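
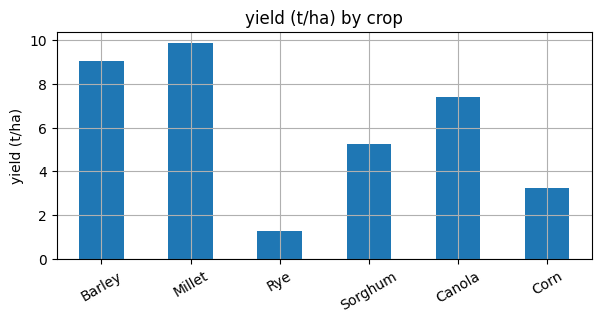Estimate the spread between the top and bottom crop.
Max Millet ≈ 10, min Rye ≈ 1; range ≈ 9.

≈ 9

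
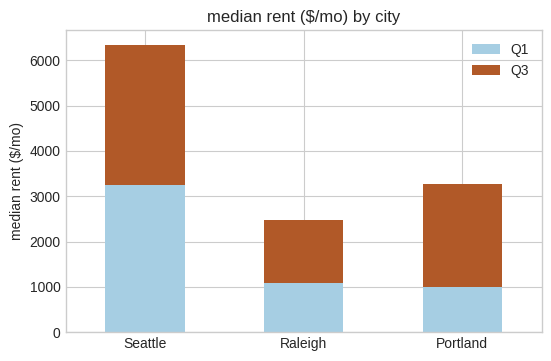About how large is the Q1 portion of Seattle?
≈ 3000

Q1 top ≈ 3000, bottom ≈ 0; segment ≈ 3000.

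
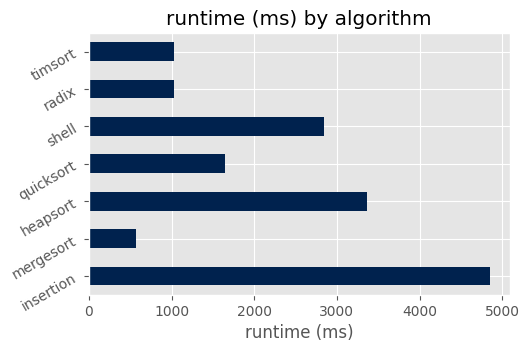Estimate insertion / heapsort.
insertion ≈ 5000, heapsort ≈ 3500; 5000/3500 ≈ 1.43.

≈ 1.43×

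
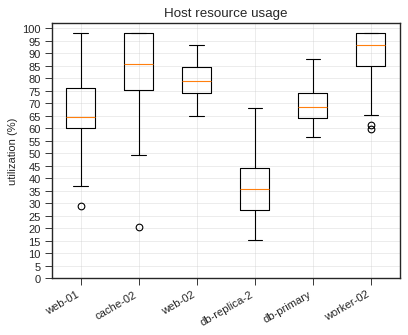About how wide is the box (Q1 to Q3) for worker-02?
Q3 ≈ 100, Q1 ≈ 85; IQR ≈ 15.

≈ 15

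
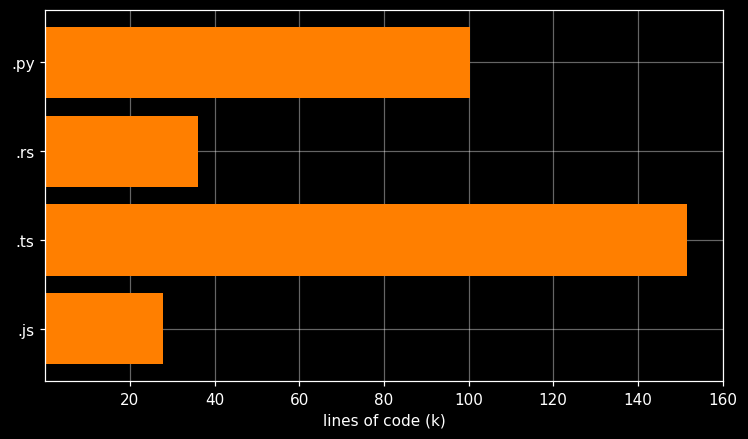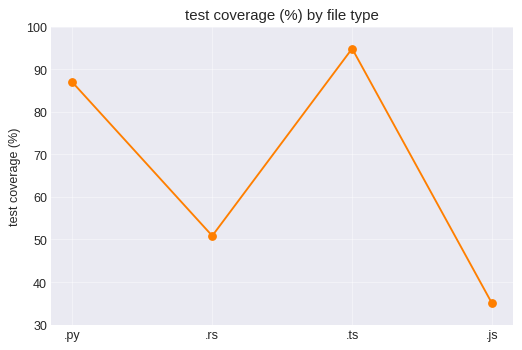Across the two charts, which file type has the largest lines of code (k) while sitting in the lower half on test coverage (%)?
.rs

Chart 2 median test coverage (%) ≈ 70; below-median file types: .rs, .js. Among those, .rs has the highest lines of code (k) (≈ 40).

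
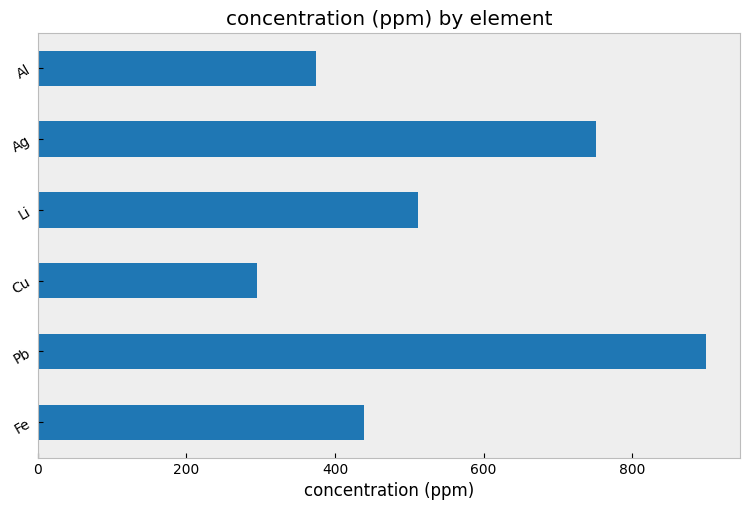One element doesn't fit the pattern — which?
Pb ≈ 900; the rest sit between ≈ 300 and ≈ 800.

Pb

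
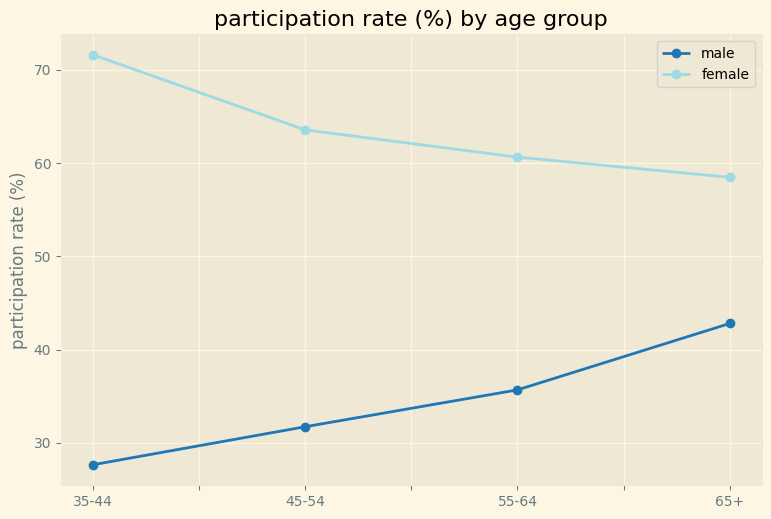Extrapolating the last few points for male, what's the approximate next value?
≈ 52.5

Last three: 30, 35, 45 → slope ≈ 7.5/step → next ≈ 52.5.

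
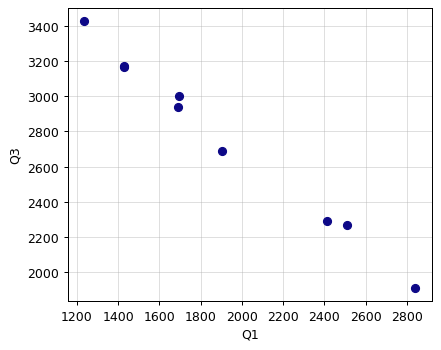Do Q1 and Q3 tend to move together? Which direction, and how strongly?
Points are negatively correlated; strong (|r| ≈ 1.0).

negative, strong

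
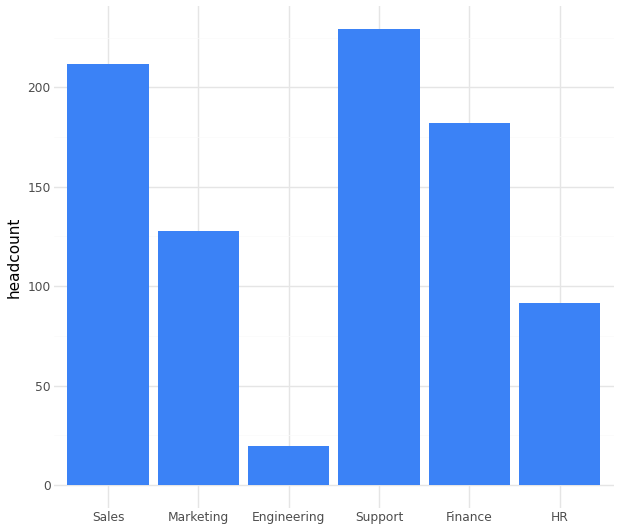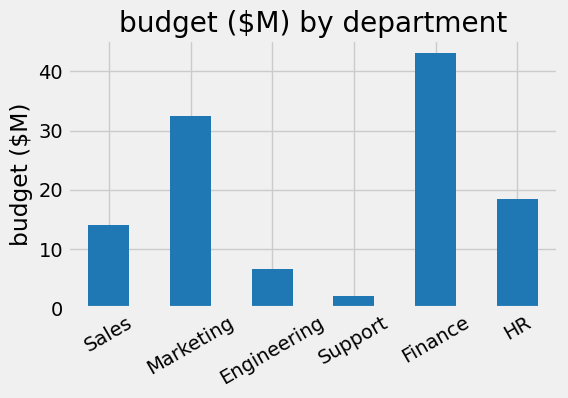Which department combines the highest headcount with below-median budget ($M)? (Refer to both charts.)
Support

Chart 2 median budget ($M) ≈ 15; below-median departments: Sales, Engineering, Support. Among those, Support has the highest headcount (≈ 225).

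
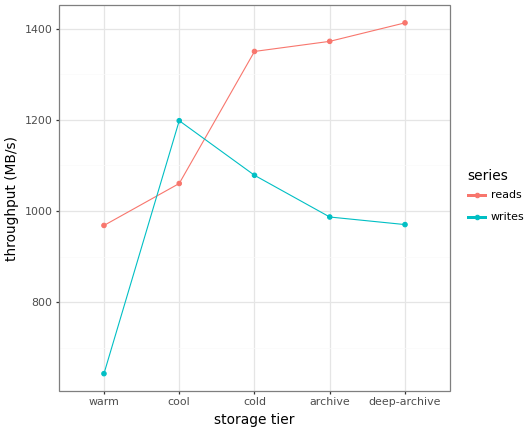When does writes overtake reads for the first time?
cool

warm: writes ≈ 600 vs reads ≈ 1000 (not yet); cool: writes ≈ 1200 vs reads ≈ 1100 (first crossover).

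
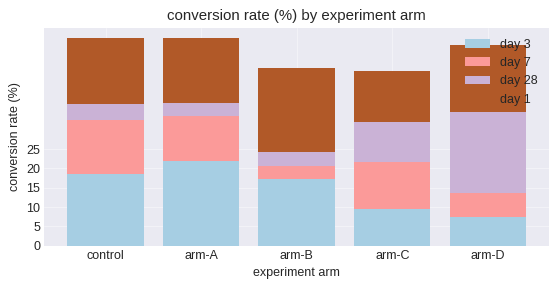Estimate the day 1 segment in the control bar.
≈ 20

day 1 top ≈ 55, bottom ≈ 35; segment ≈ 20.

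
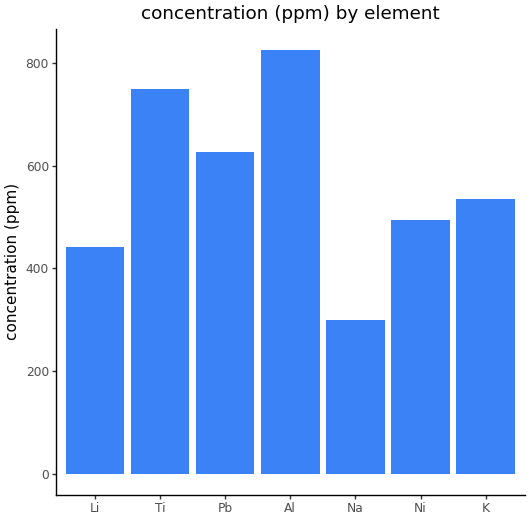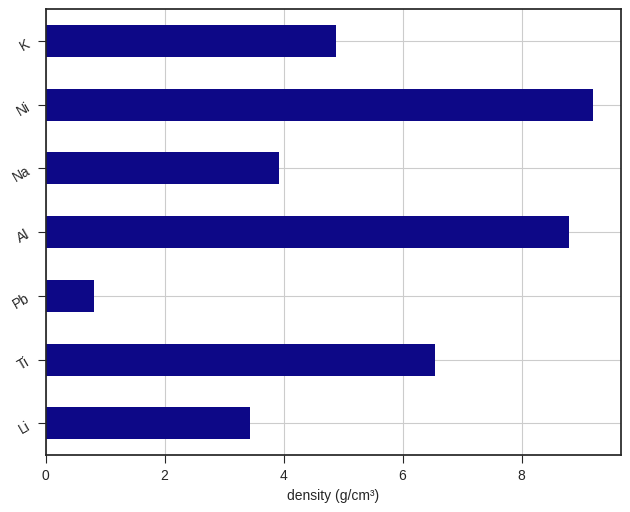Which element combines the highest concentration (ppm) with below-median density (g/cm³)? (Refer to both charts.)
Chart 2 median density (g/cm³) ≈ 5; below-median elements: Li, Pb, Na. Among those, Pb has the highest concentration (ppm) (≈ 600).

Pb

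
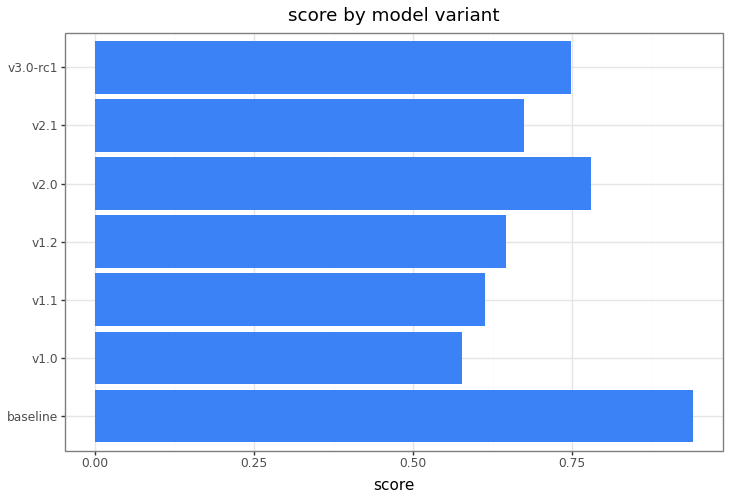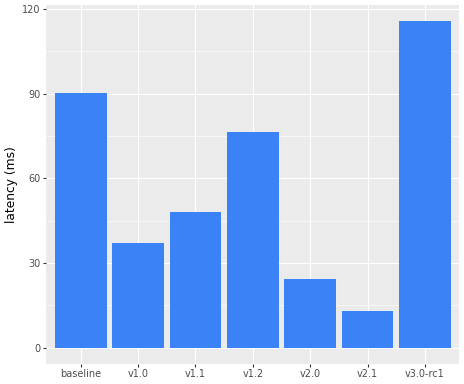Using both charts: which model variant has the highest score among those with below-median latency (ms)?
v2.0

Chart 2 median latency (ms) ≈ 40; below-median model variants: v1.0, v2.0, v2.1. Among those, v2.0 has the highest score (≈ 0.8).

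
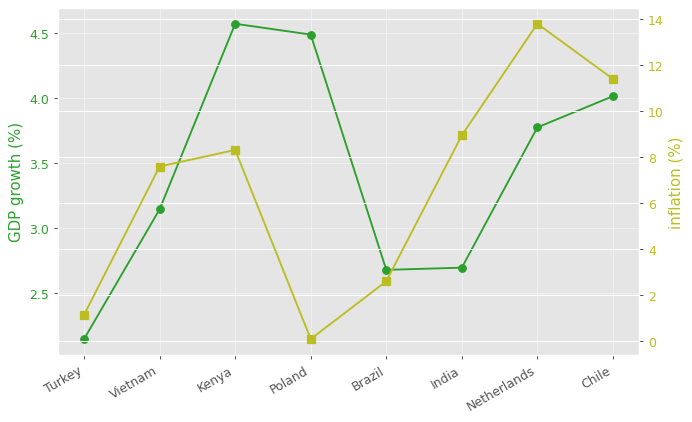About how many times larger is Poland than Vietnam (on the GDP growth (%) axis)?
≈ 1.5×

Poland ≈ 4.5, Vietnam ≈ 3.0; 4.5/3.0 ≈ 1.5.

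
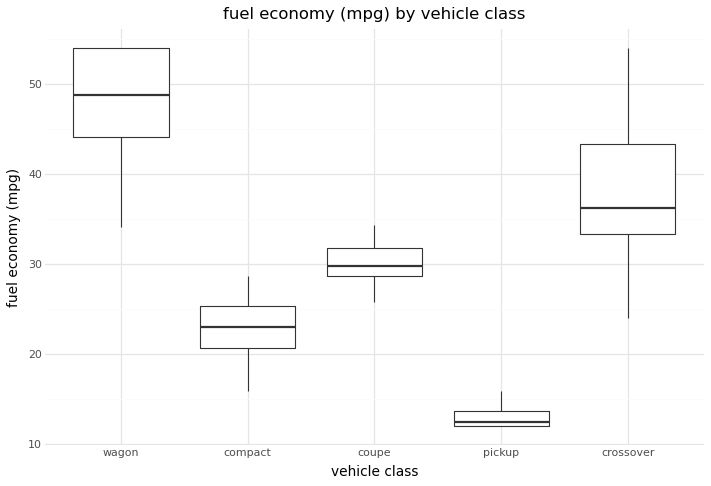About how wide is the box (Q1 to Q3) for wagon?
Q3 ≈ 55, Q1 ≈ 45; IQR ≈ 10.

≈ 10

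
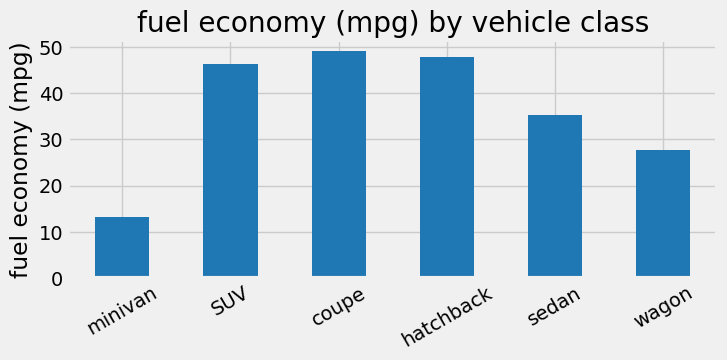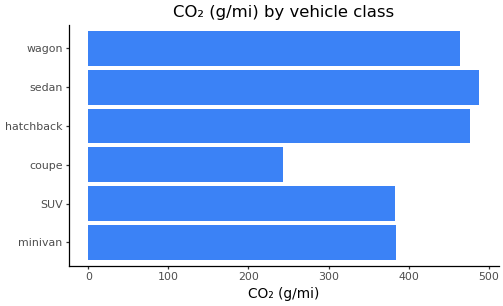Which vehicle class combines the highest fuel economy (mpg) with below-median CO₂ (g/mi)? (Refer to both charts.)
coupe

Chart 2 median CO₂ (g/mi) ≈ 400; below-median vehicle classes: minivan, SUV, coupe. Among those, coupe has the highest fuel economy (mpg) (≈ 50).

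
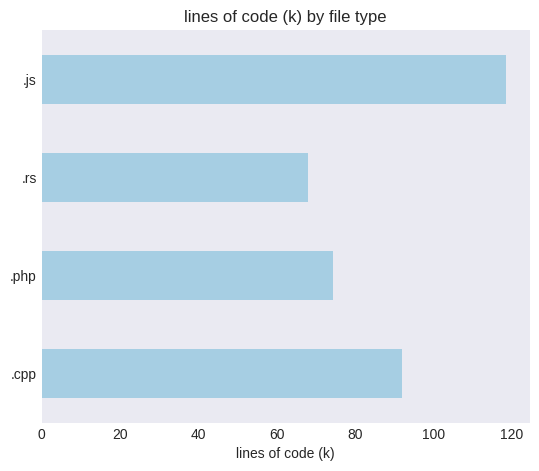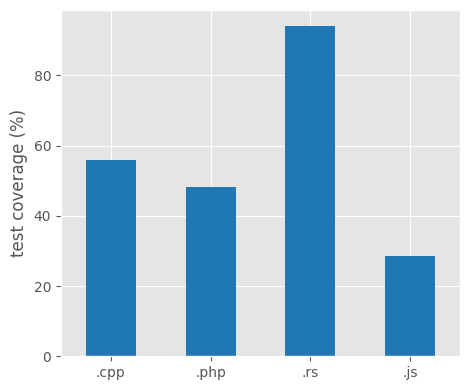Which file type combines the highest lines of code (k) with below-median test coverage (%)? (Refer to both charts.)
Chart 2 median test coverage (%) ≈ 50; below-median file types: .php, .js. Among those, .js has the highest lines of code (k) (≈ 120).

.js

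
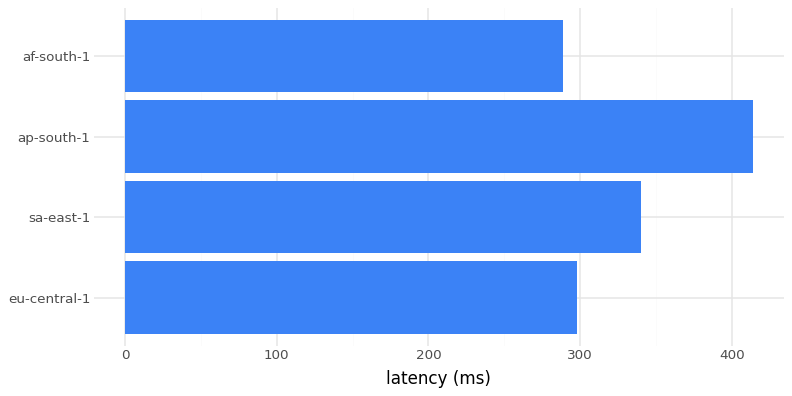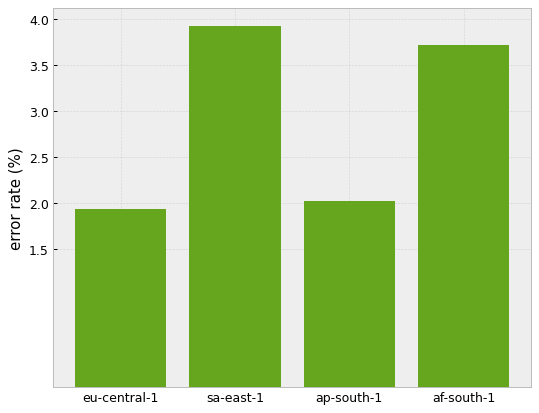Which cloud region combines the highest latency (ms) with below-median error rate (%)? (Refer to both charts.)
ap-south-1

Chart 2 median error rate (%) ≈ 3; below-median cloud regions: eu-central-1, ap-south-1. Among those, ap-south-1 has the highest latency (ms) (≈ 400).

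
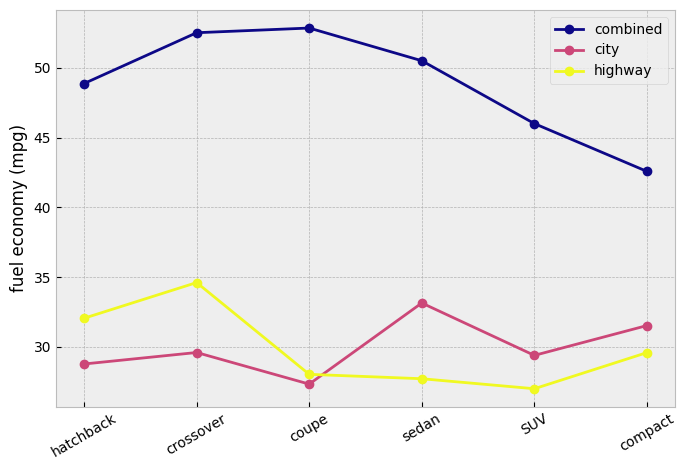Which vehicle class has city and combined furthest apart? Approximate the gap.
coupe: city ≈ 25, combined ≈ 55 → gap ≈ 30. Next-largest (crossover) is only ≈ 25.

coupe, ≈ 30 mpg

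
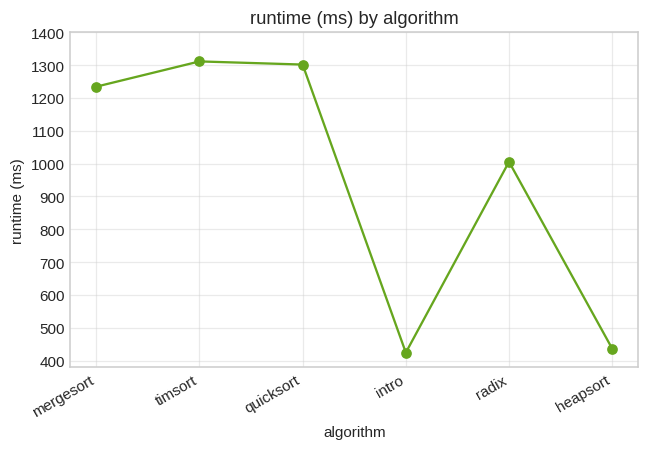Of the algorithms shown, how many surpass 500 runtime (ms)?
4

Above 500: mergesort, timsort, quicksort, radix.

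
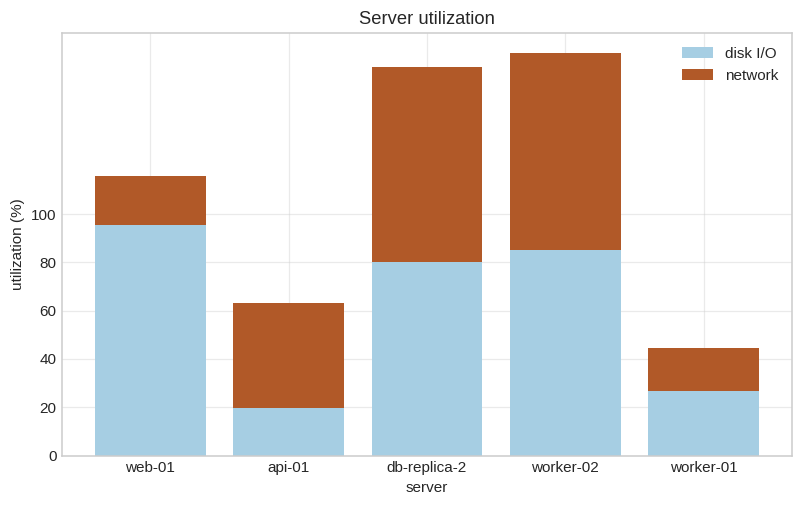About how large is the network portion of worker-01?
≈ 20

network top ≈ 40, bottom ≈ 20; segment ≈ 20.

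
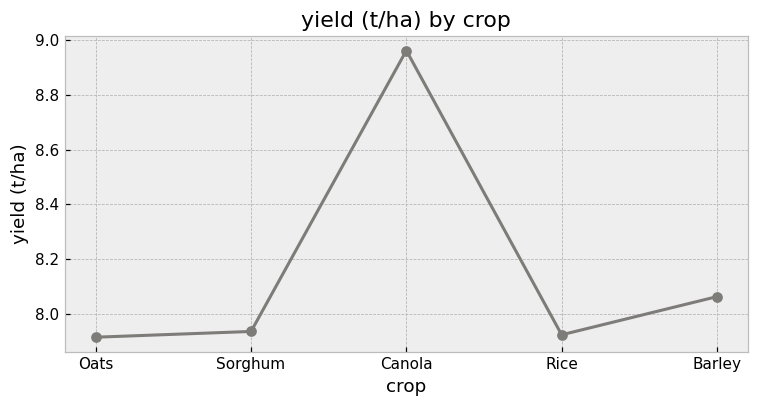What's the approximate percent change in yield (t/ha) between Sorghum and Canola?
≈ +13.9%

Sorghum ≈ 7.9, Canola ≈ 9.0; (9.0 − 7.9) / 7.9 ≈ +13.9%.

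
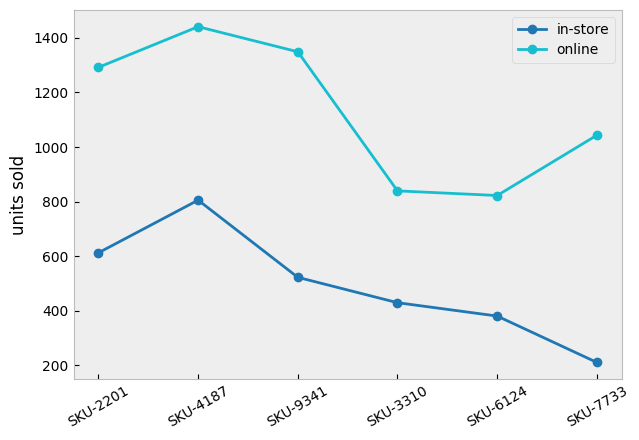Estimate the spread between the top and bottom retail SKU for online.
≈ 600

Max SKU-4187 ≈ 1400, min SKU-6124 ≈ 800; range ≈ 600.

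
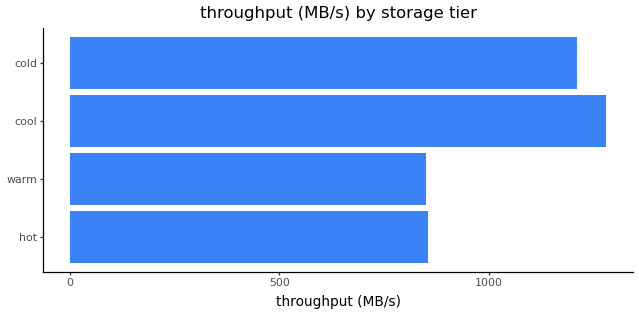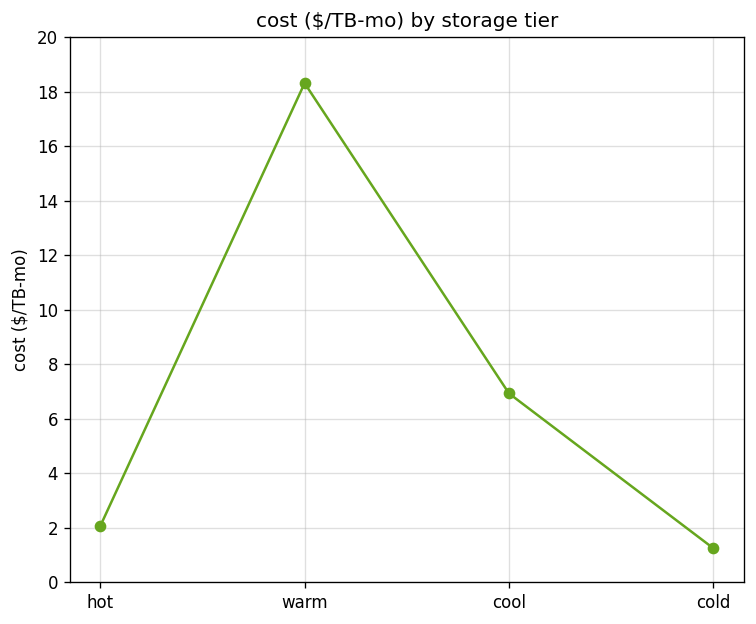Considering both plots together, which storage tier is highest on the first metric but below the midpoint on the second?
Chart 2 median cost ($/TB-mo) ≈ 4; below-median storage tiers: hot, cold. Among those, cold has the highest throughput (MB/s) (≈ 1200).

cold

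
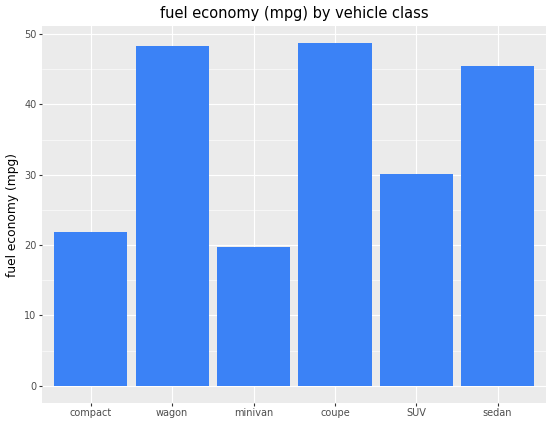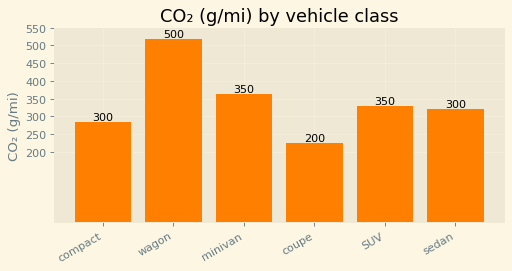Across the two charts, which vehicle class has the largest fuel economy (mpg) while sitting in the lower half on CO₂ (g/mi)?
coupe

Chart 2 median CO₂ (g/mi) ≈ 300; below-median vehicle classes: compact, coupe, sedan. Among those, coupe has the highest fuel economy (mpg) (≈ 50).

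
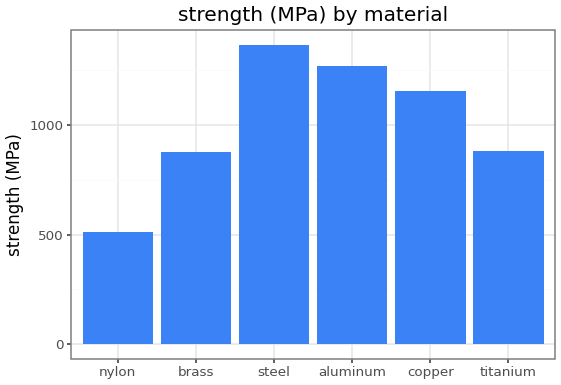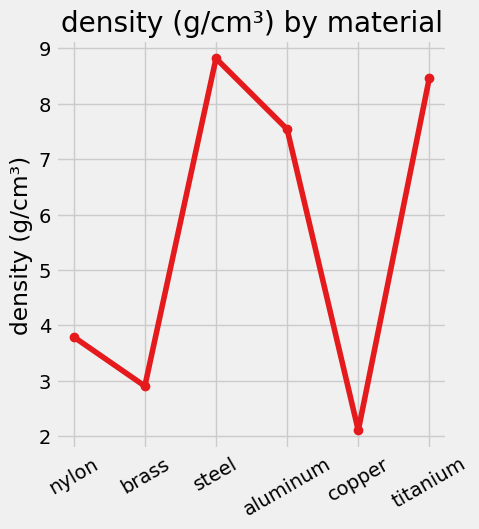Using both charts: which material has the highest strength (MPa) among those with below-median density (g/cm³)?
copper

Chart 2 median density (g/cm³) ≈ 6; below-median materials: nylon, brass, copper. Among those, copper has the highest strength (MPa) (≈ 1200).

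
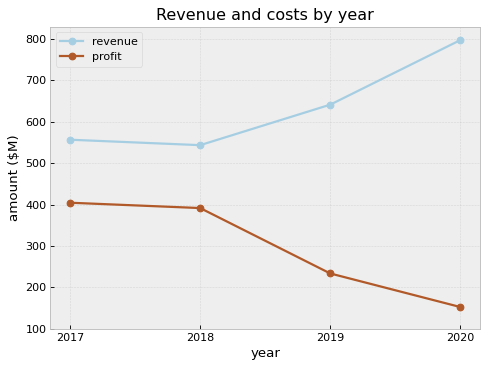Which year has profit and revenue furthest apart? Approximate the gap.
2020: profit ≈ 200, revenue ≈ 800 → gap ≈ 600. Next-largest (2019) is only ≈ 400.

2020, ≈ 600 $M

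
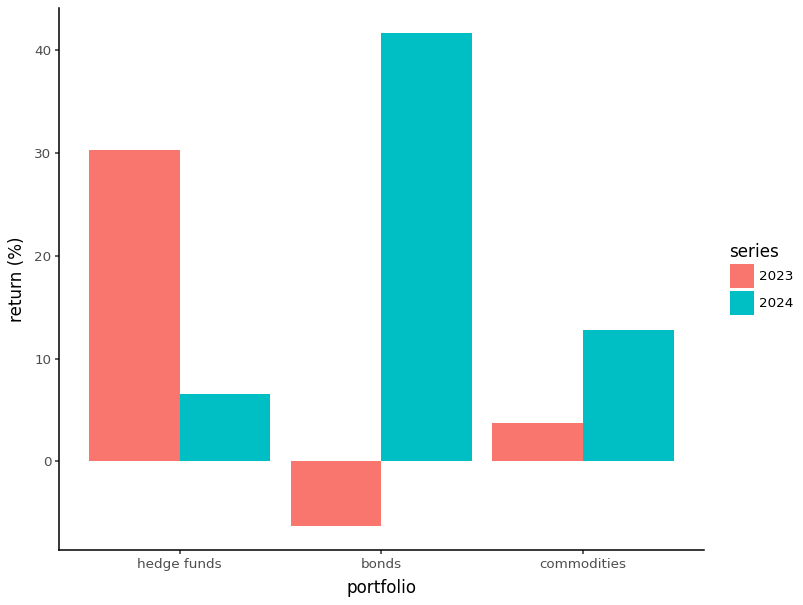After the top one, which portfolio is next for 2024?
commodities

Top 3 for 2024: bonds ≈ 40, commodities ≈ 15, hedge funds ≈ 5.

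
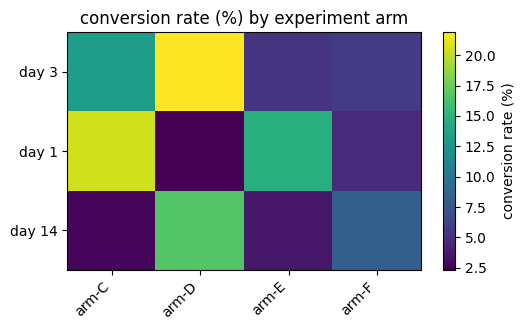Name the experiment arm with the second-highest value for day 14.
arm-F

Top 3 for day 14: arm-D ≈ 16, arm-F ≈ 8, arm-E ≈ 4.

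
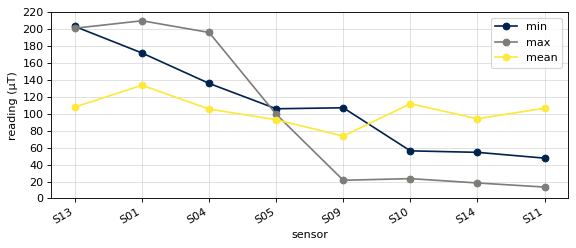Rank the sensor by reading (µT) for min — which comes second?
Top 3 for min: S13 ≈ 200, S01 ≈ 180, S04 ≈ 140.

S01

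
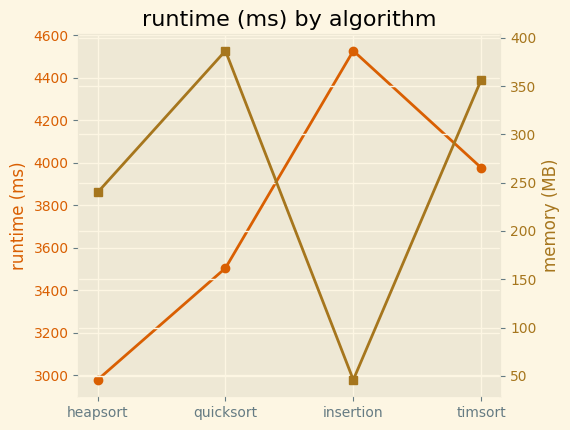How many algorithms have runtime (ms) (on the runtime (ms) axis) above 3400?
Above 3400: quicksort, insertion, timsort.

3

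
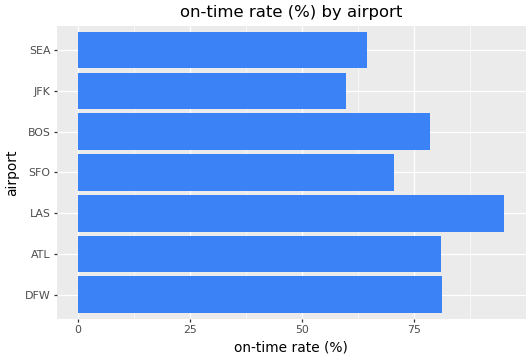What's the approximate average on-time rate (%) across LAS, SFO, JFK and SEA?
≈ 72

(100 + 70 + 60 + 60) / 4 ≈ 72.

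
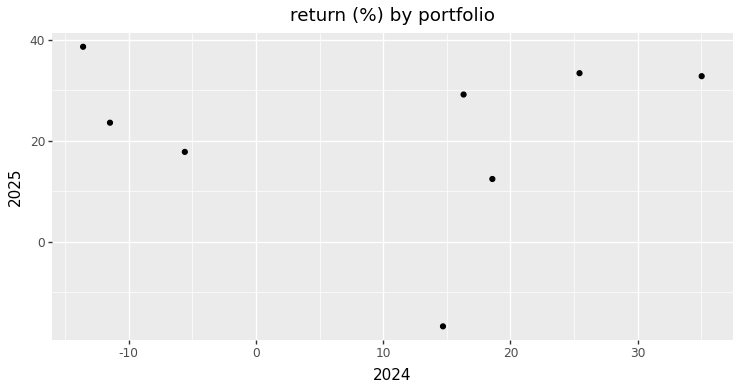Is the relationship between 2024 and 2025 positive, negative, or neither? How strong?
Points are roughly uncorrelated; weak (|r| ≈ 0.1).

no clear correlation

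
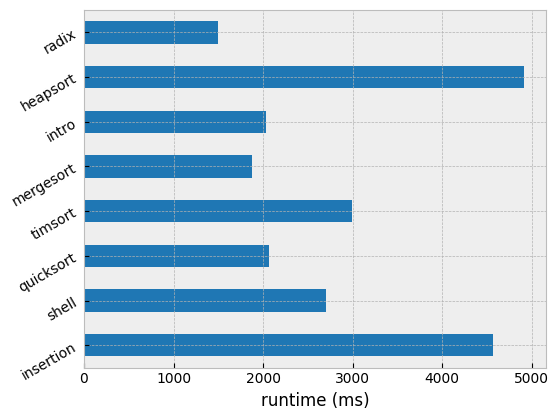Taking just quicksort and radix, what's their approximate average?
≈ 1750

(2000 + 1500) / 2 ≈ 1750.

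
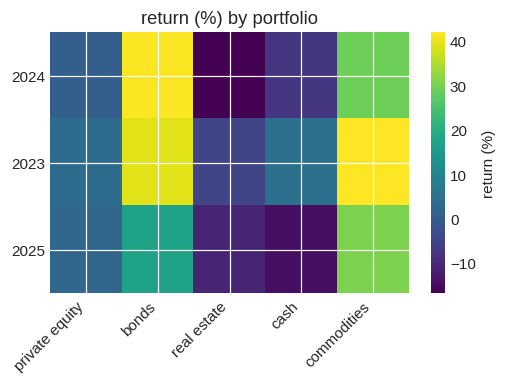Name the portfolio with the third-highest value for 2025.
private equity

Top 4 for 2025: commodities ≈ 30, bonds ≈ 15, private equity ≈ 5, real estate ≈ -10.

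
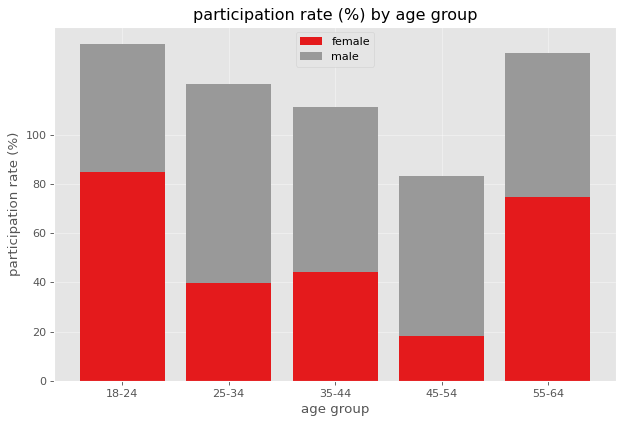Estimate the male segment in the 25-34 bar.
≈ 80

male top ≈ 120, bottom ≈ 40; segment ≈ 80.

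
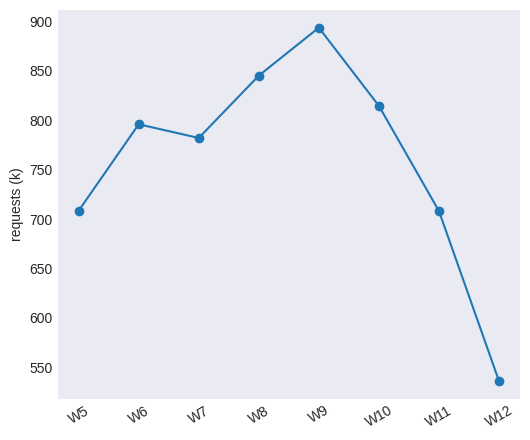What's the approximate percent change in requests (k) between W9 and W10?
W9 ≈ 900, W10 ≈ 800; (800 − 900) / 900 ≈ -11.1%.

≈ -11.1%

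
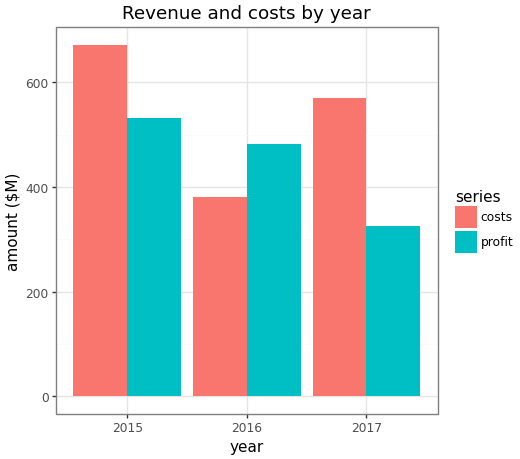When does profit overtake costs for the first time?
2016

2015: profit ≈ 500 vs costs ≈ 700 (not yet); 2016: profit ≈ 500 vs costs ≈ 400 (first crossover).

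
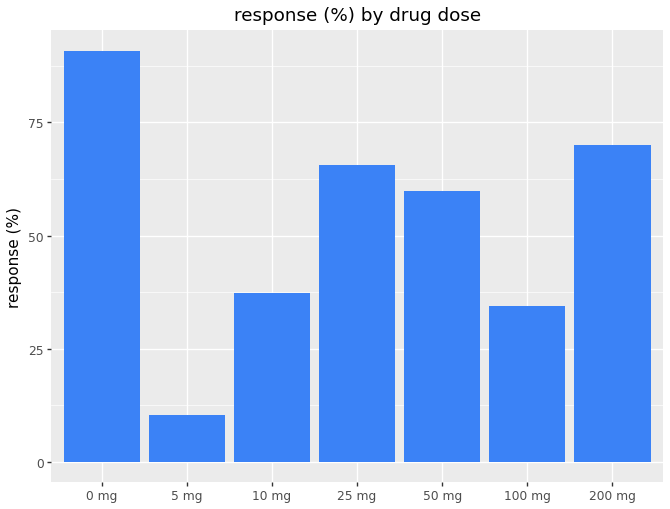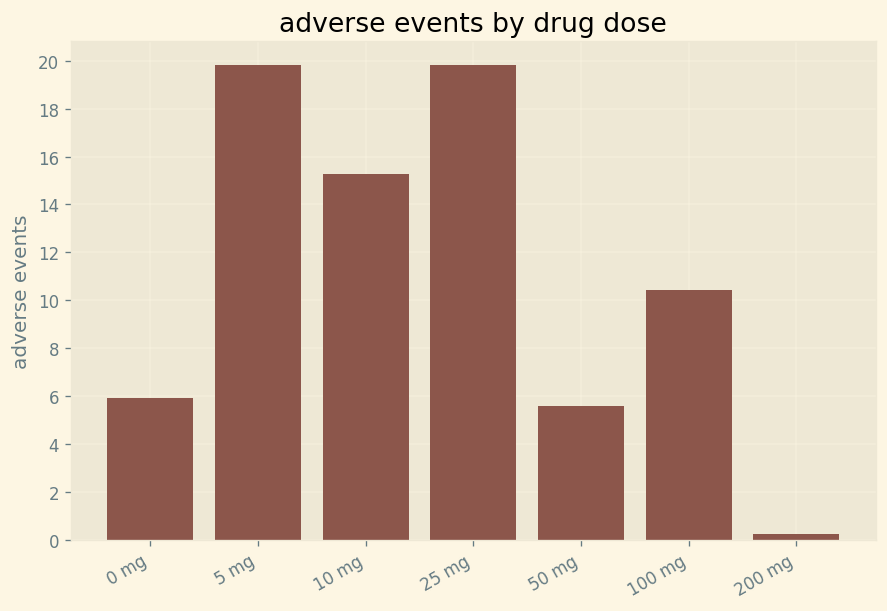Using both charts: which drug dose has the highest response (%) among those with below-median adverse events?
0 mg

Chart 2 median adverse events ≈ 10; below-median drug doses: 0 mg, 50 mg, 200 mg. Among those, 0 mg has the highest response (%) (≈ 90).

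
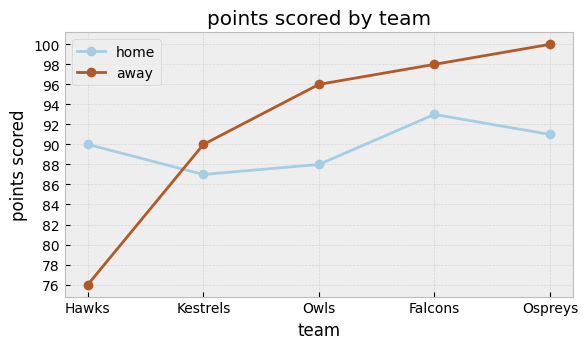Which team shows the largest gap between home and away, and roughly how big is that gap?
Hawks: home ≈ 90, away ≈ 76 → gap ≈ 14. Next-largest (Ospreys) is only ≈ 8.

Hawks, ≈ 14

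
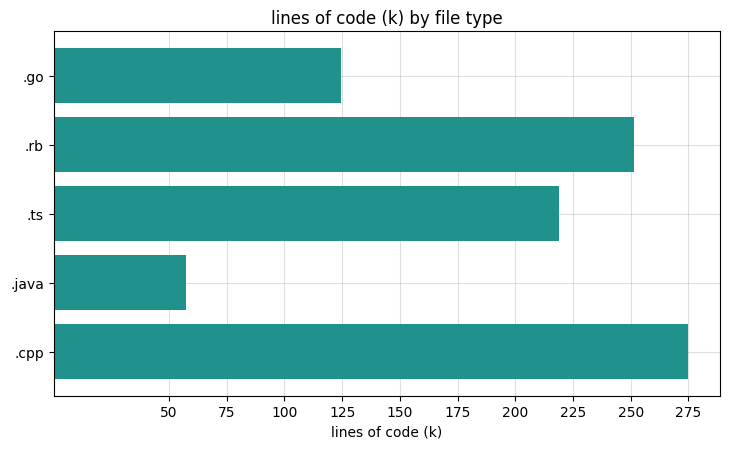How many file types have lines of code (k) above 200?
Above 200: .rb, .ts, .cpp.

3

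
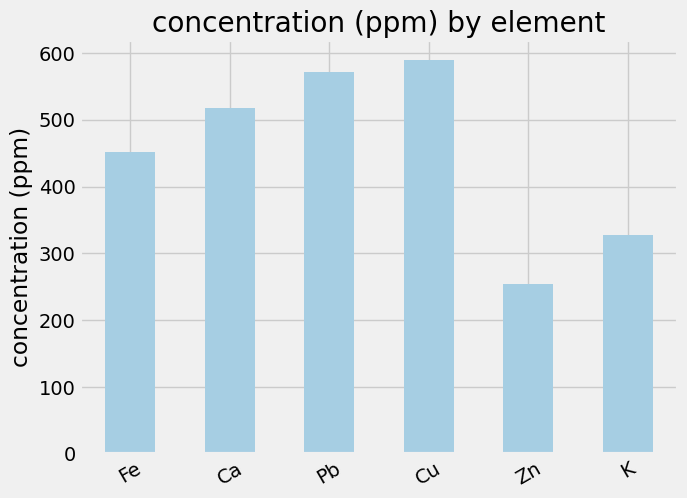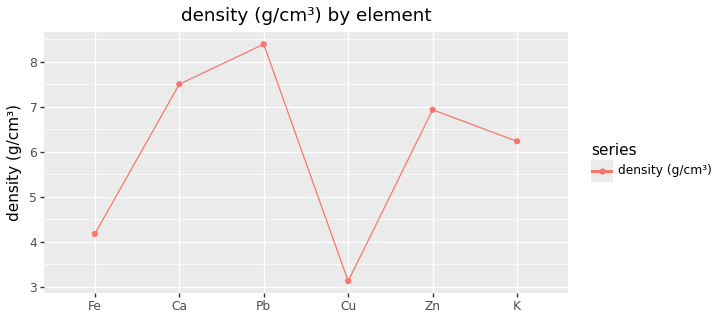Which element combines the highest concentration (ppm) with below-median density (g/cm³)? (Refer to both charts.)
Cu

Chart 2 median density (g/cm³) ≈ 7; below-median elements: Fe, Cu, K. Among those, Cu has the highest concentration (ppm) (≈ 600).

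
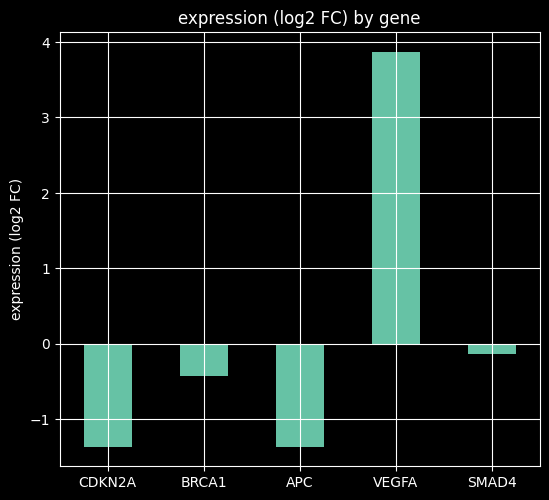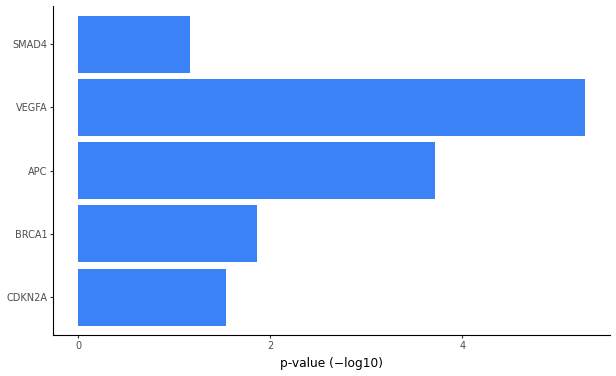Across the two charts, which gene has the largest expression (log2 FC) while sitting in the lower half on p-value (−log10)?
Chart 2 median p-value (−log10) ≈ 2; below-median genes: CDKN2A, SMAD4. Among those, SMAD4 has the highest expression (log2 FC) (≈ 0).

SMAD4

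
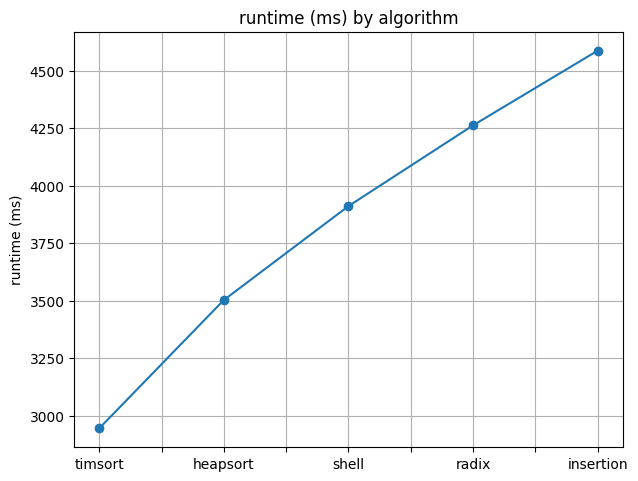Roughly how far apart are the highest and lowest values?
Max insertion ≈ 4600, min timsort ≈ 3000; range ≈ 1600.

≈ 1600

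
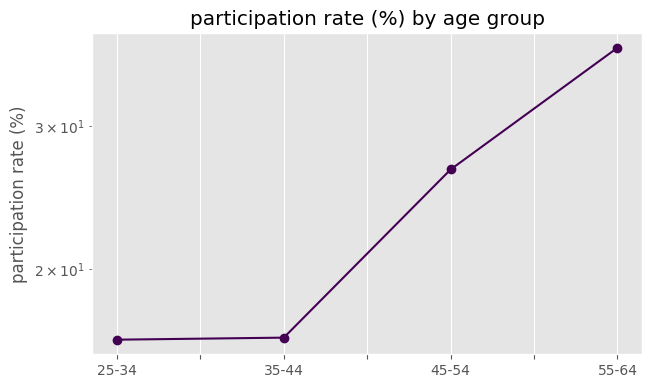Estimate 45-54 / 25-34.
45-54 ≈ 26, 25-34 ≈ 16; 26/16 ≈ 1.62.

≈ 1.62×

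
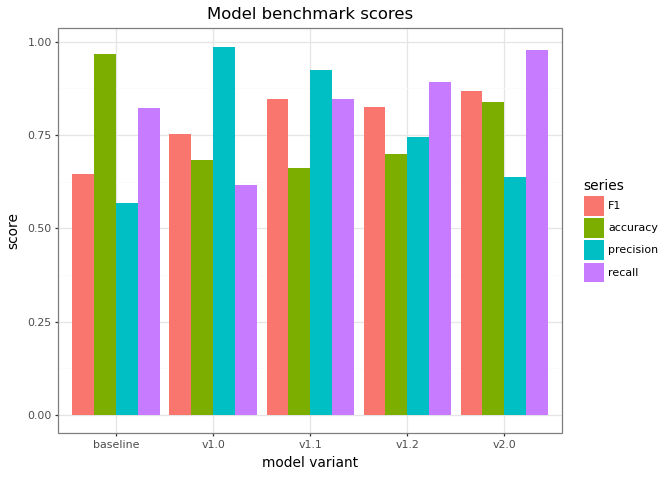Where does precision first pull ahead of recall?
baseline: precision ≈ 0.6 vs recall ≈ 0.8 (not yet); v1.0: precision ≈ 1.0 vs recall ≈ 0.6 (first crossover).

v1.0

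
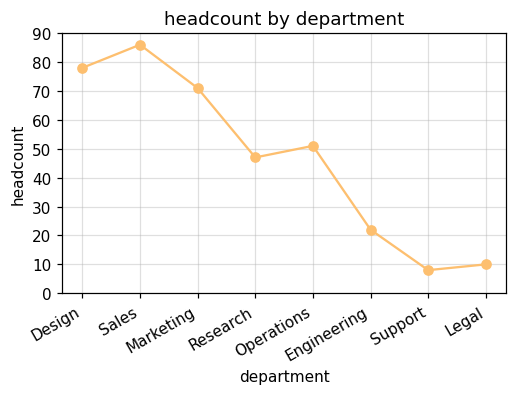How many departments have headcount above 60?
3

Above 60: Design, Sales, Marketing.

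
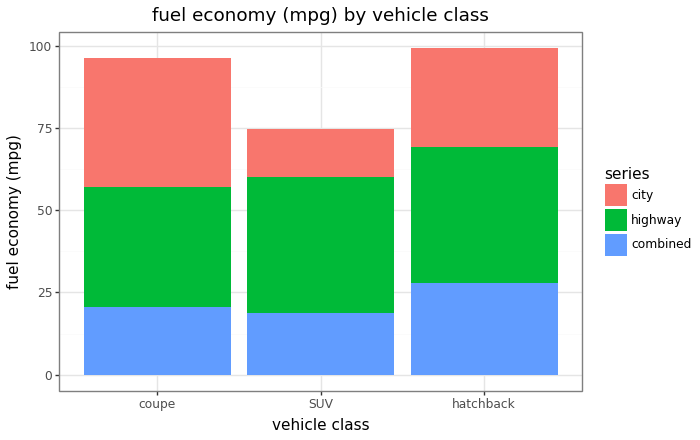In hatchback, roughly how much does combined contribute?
≈ 30

combined top ≈ 30, bottom ≈ 0; segment ≈ 30.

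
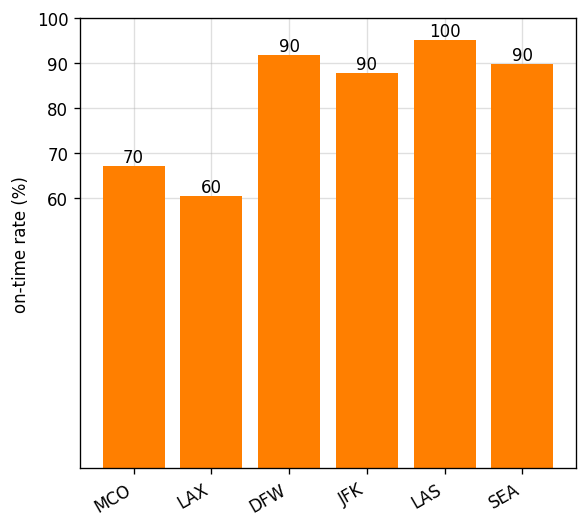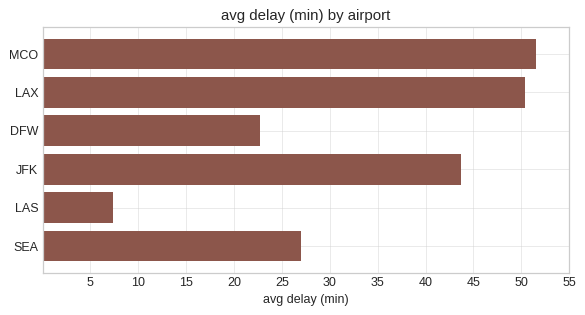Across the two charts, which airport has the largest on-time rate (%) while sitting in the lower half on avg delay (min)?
Chart 2 median avg delay (min) ≈ 35; below-median airports: DFW, LAS, SEA. Among those, LAS has the highest on-time rate (%) (≈ 100).

LAS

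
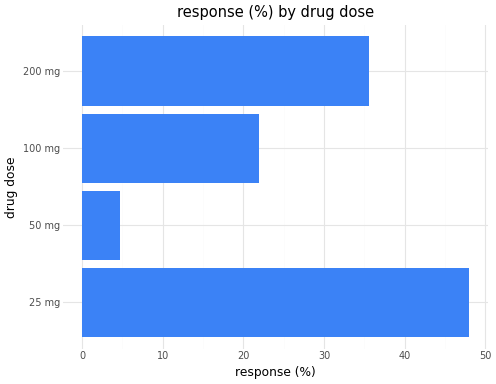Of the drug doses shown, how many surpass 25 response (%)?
Above 25: 25 mg, 200 mg.

2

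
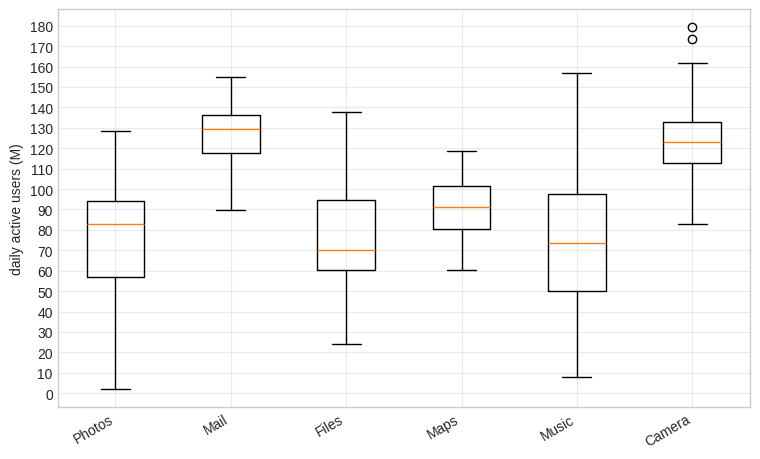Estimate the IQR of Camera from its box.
Q3 ≈ 130, Q1 ≈ 110; IQR ≈ 20.

≈ 20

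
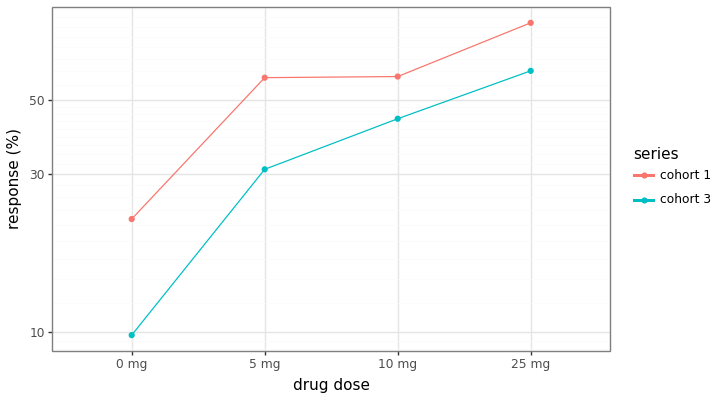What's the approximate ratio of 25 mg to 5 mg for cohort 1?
25 mg ≈ 90, 5 mg ≈ 60; 90/60 ≈ 1.5.

≈ 1.5×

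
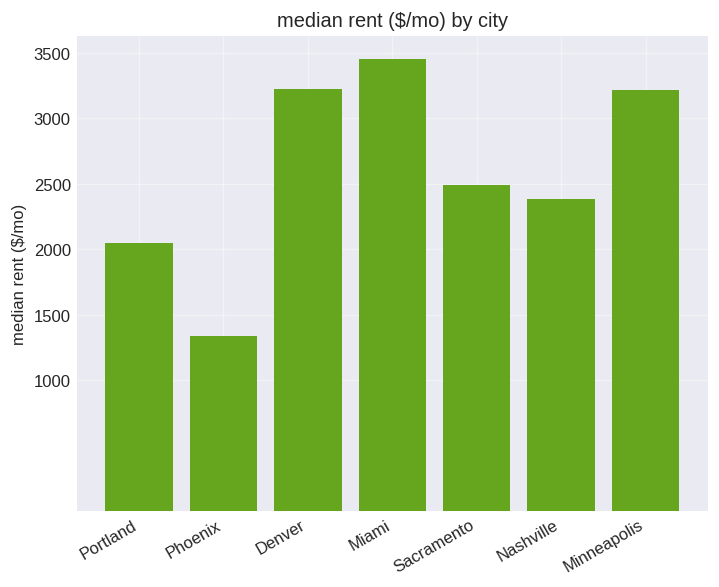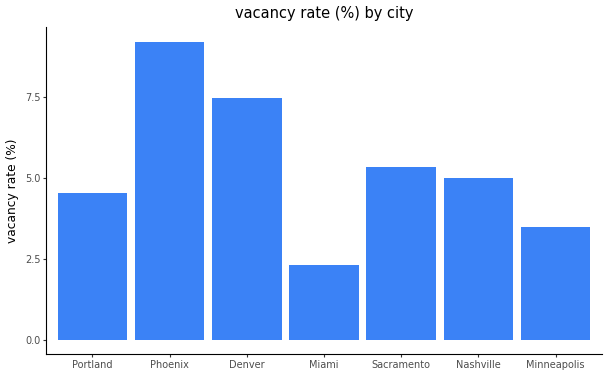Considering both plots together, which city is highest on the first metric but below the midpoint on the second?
Chart 2 median vacancy rate (%) ≈ 5; below-median cities: Portland, Miami, Minneapolis. Among those, Miami has the highest median rent ($/mo) (≈ 3500).

Miami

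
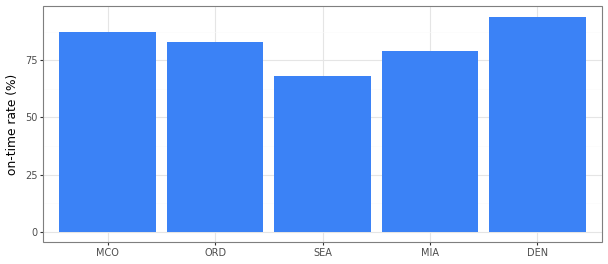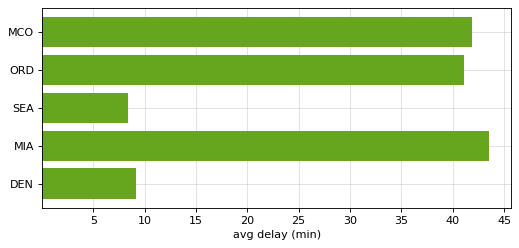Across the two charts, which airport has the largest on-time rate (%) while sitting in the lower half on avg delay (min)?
Chart 2 median avg delay (min) ≈ 40; below-median airports: SEA, DEN. Among those, DEN has the highest on-time rate (%) (≈ 90).

DEN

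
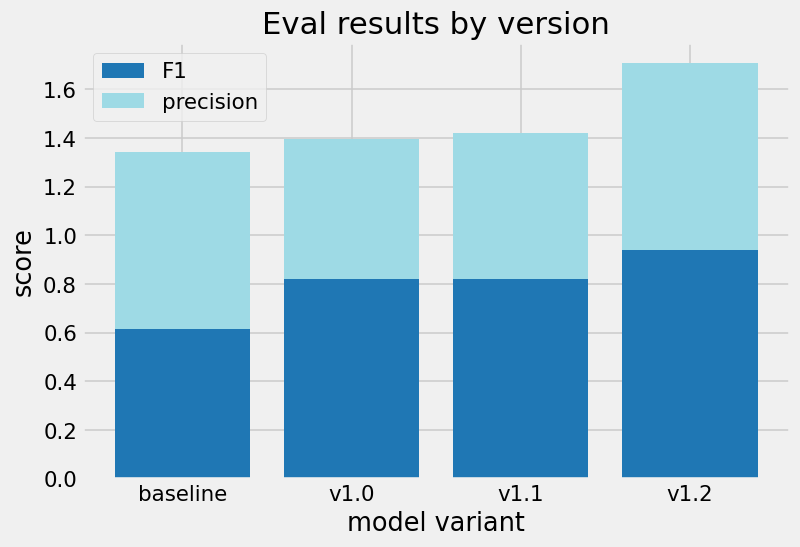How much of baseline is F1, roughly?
≈ 0.6

F1 top ≈ 0.6, bottom ≈ 0.0; segment ≈ 0.6.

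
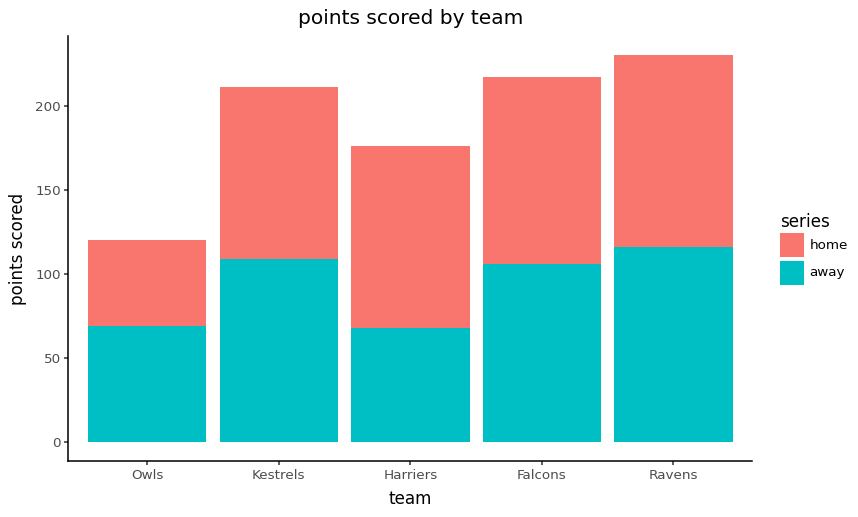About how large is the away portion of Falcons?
away top ≈ 100, bottom ≈ 0; segment ≈ 100.

≈ 100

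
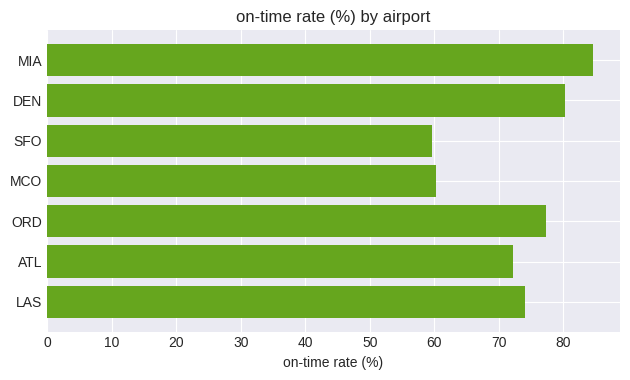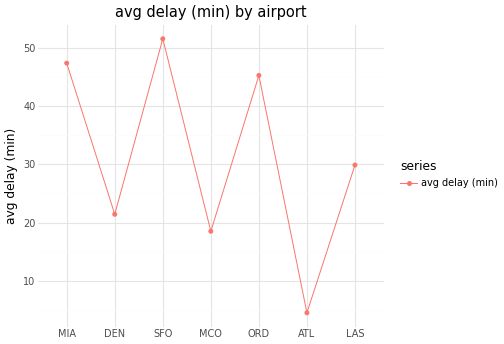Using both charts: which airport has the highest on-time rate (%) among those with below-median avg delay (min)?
Chart 2 median avg delay (min) ≈ 30; below-median airports: DEN, MCO, ATL. Among those, DEN has the highest on-time rate (%) (≈ 80).

DEN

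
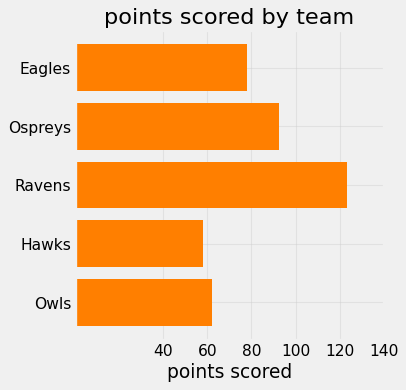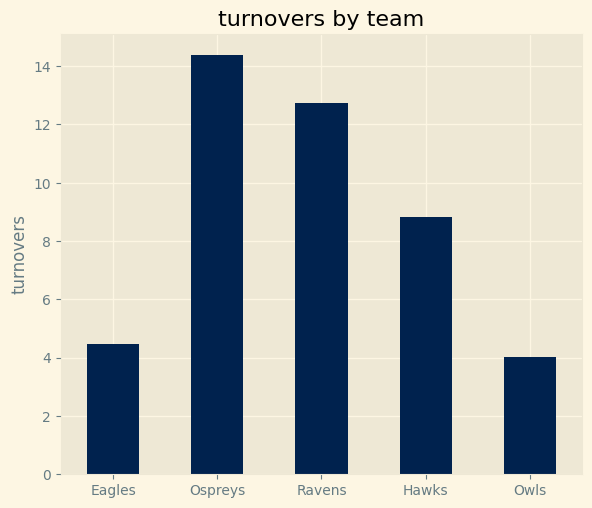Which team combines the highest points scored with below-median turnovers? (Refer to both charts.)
Eagles

Chart 2 median turnovers ≈ 8; below-median teams: Eagles, Owls. Among those, Eagles has the highest points scored (≈ 80).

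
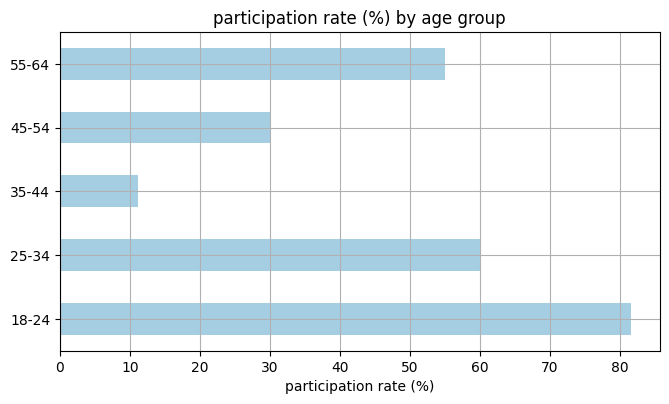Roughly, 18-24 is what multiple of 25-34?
≈ 1.33×

18-24 ≈ 80, 25-34 ≈ 60; 80/60 ≈ 1.33.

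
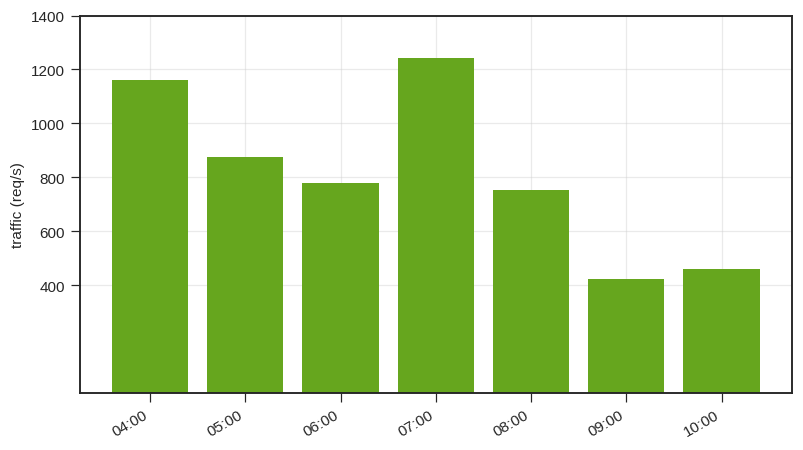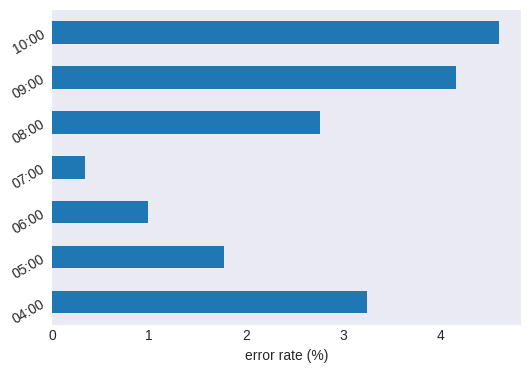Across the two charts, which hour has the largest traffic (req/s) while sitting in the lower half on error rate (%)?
07:00

Chart 2 median error rate (%) ≈ 3; below-median hours: 05:00, 06:00, 07:00. Among those, 07:00 has the highest traffic (req/s) (≈ 1200).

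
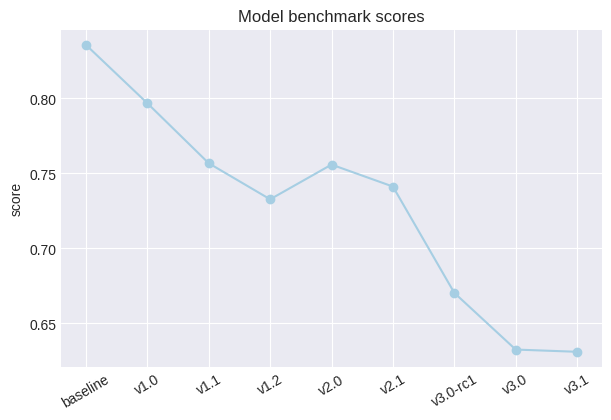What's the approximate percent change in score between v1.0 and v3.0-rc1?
v1.0 ≈ 0.80, v3.0-rc1 ≈ 0.68; (0.68 − 0.80) / 0.80 ≈ -15%.

≈ -15%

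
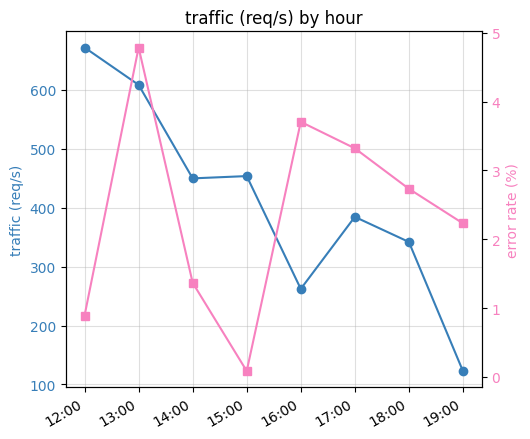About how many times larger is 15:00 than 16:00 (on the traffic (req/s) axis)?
15:00 ≈ 450, 16:00 ≈ 250; 450/250 ≈ 1.8.

≈ 1.8×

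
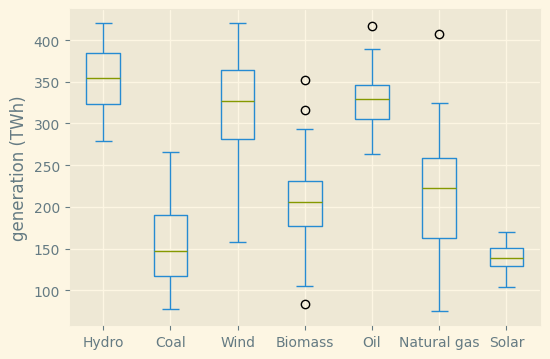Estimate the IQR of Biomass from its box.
≈ 60

Q3 ≈ 240, Q1 ≈ 180; IQR ≈ 60.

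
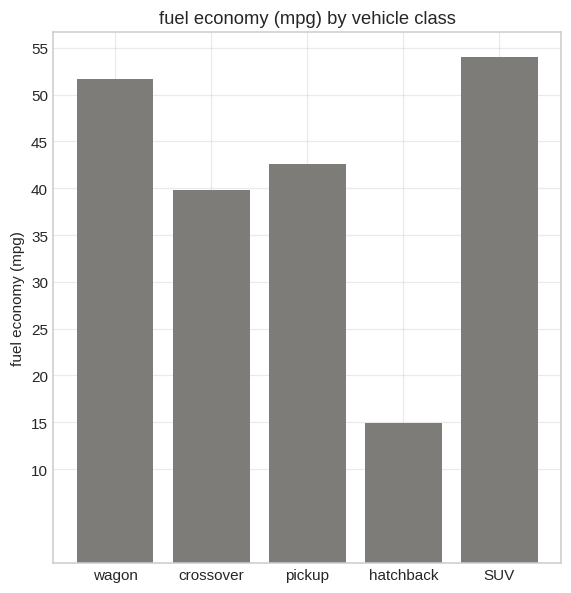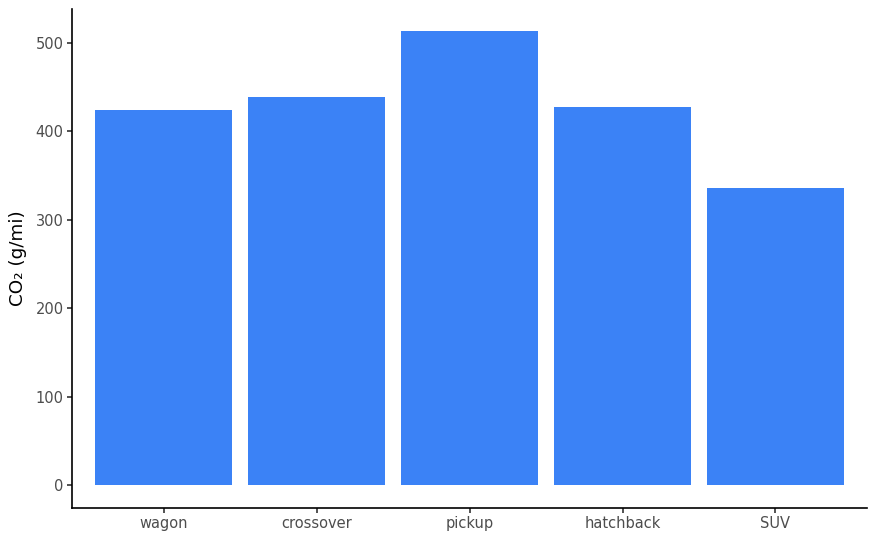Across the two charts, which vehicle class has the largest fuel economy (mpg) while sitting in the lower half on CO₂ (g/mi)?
Chart 2 median CO₂ (g/mi) ≈ 450; below-median vehicle classes: wagon, SUV. Among those, SUV has the highest fuel economy (mpg) (≈ 55).

SUV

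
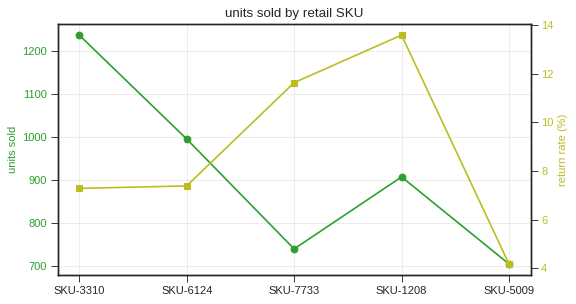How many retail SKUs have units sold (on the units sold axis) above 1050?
1

Above 1050: SKU-3310.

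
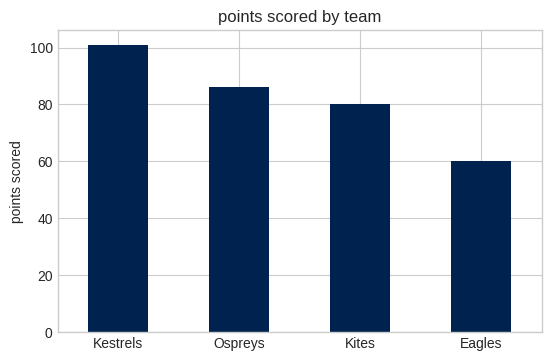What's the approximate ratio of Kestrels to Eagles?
≈ 1.67×

Kestrels ≈ 100, Eagles ≈ 60; 100/60 ≈ 1.67.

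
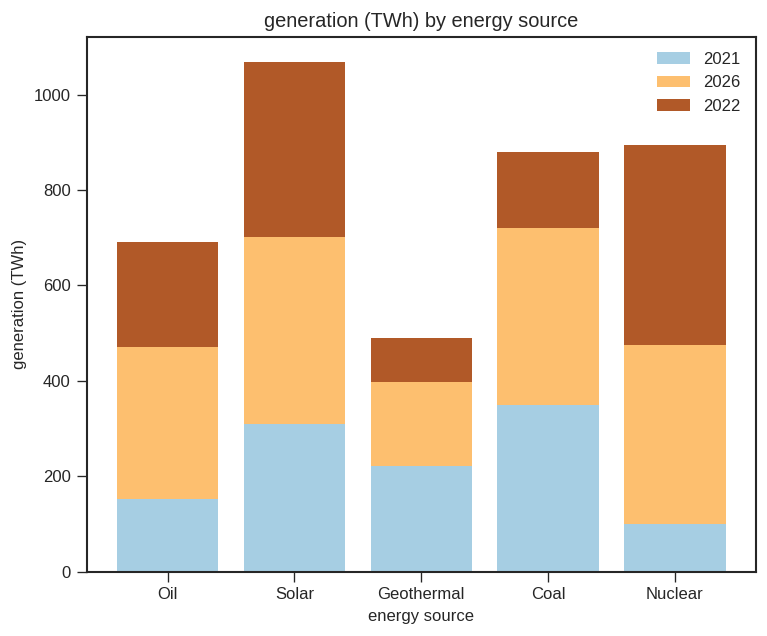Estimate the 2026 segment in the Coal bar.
≈ 400

2026 top ≈ 700, bottom ≈ 300; segment ≈ 400.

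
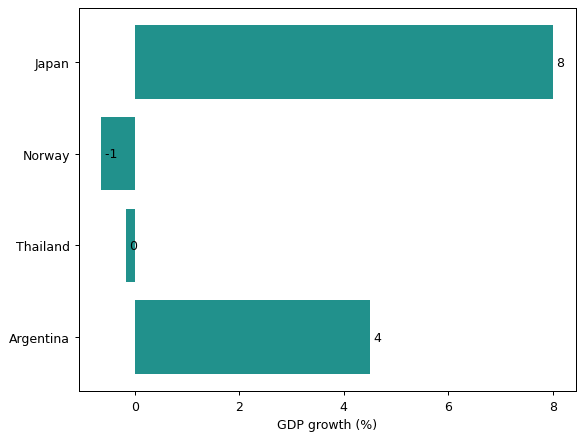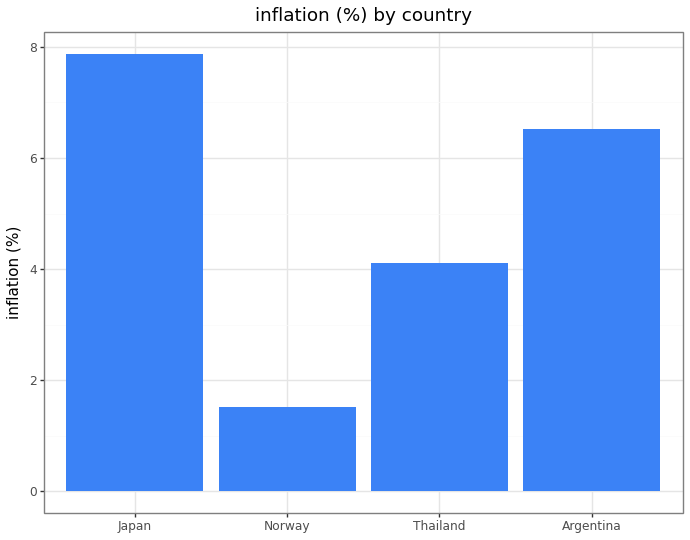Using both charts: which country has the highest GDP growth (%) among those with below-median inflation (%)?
Thailand

Chart 2 median inflation (%) ≈ 5; below-median countries: Norway, Thailand. Among those, Thailand has the highest GDP growth (%) (≈ 0).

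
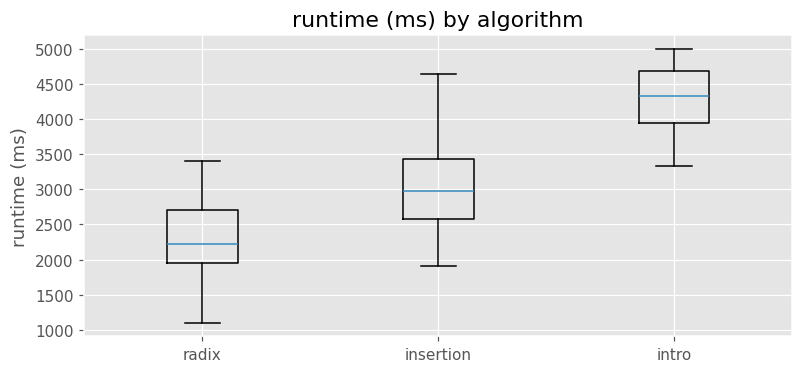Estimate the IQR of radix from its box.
Q3 ≈ 2800, Q1 ≈ 2000; IQR ≈ 800.

≈ 800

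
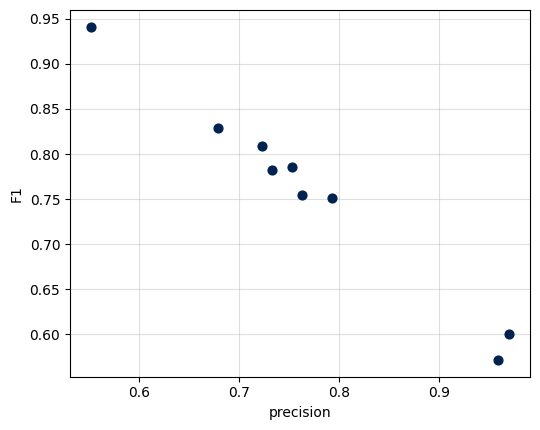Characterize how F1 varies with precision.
negative, strong

Points are negatively correlated; strong (|r| ≈ 1.0).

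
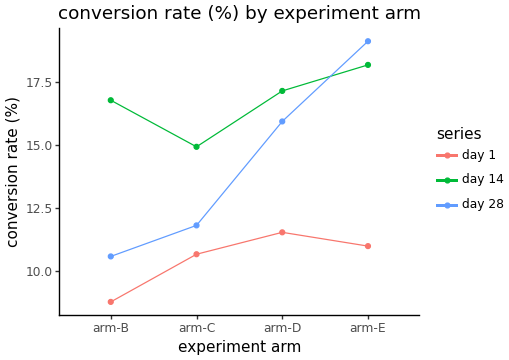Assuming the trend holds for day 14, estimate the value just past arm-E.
≈ 19.5

Last three: 15, 17, 18 → slope ≈ 1.5/step → next ≈ 19.5.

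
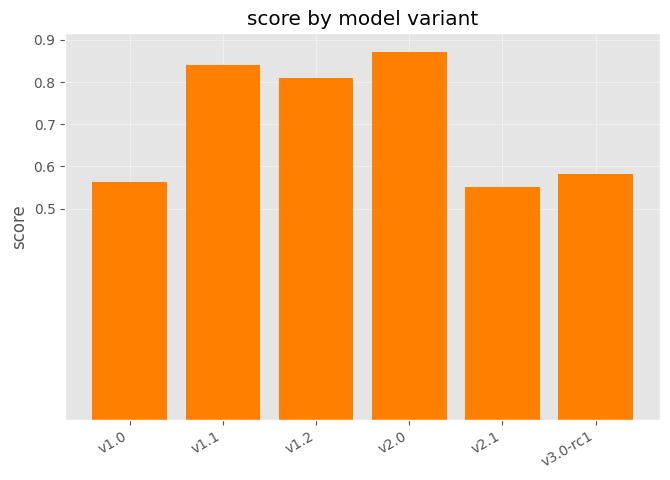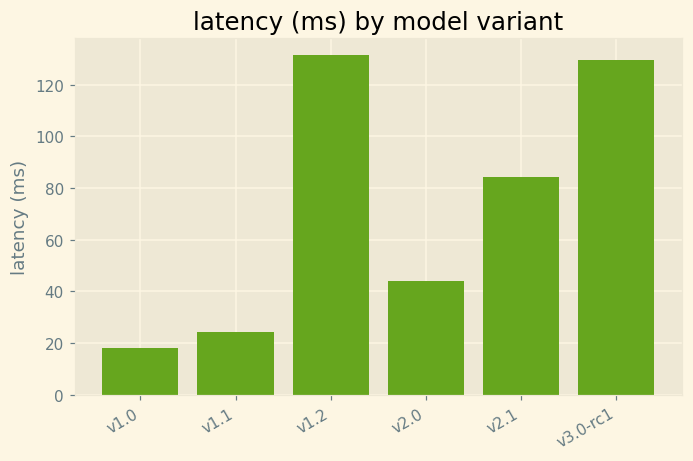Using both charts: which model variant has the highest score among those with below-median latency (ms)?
Chart 2 median latency (ms) ≈ 60; below-median model variants: v1.0, v1.1, v2.0. Among those, v2.0 has the highest score (≈ 0.9).

v2.0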